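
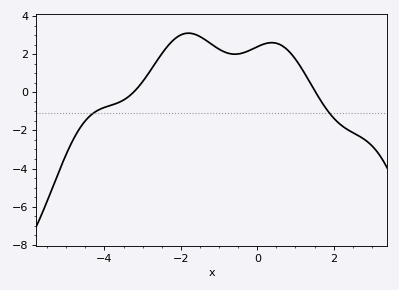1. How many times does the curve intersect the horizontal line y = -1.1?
2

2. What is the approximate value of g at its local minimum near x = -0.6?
2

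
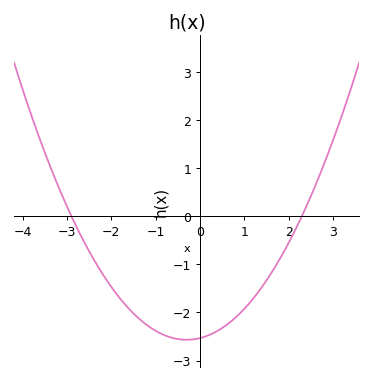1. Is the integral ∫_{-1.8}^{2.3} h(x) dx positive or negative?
negative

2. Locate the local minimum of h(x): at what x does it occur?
-0.3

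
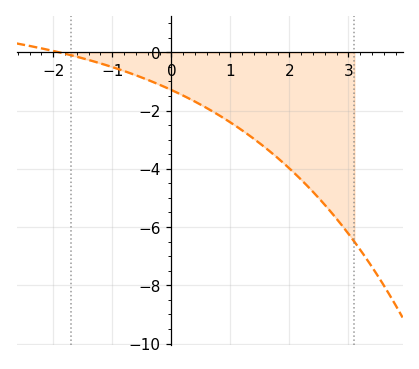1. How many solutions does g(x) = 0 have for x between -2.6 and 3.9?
1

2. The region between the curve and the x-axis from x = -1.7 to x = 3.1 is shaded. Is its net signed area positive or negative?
negative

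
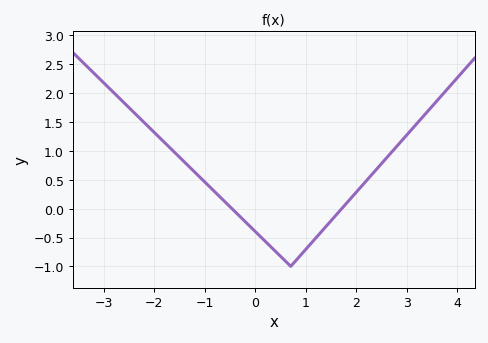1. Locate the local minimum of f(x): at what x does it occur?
0.701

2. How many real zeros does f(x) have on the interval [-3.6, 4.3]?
2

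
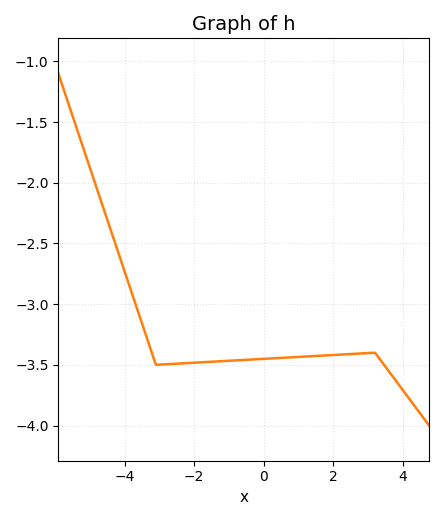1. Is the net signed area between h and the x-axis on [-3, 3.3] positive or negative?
negative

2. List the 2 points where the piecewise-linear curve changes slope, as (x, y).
(-3.1, -3.5); (3.2, -3.4)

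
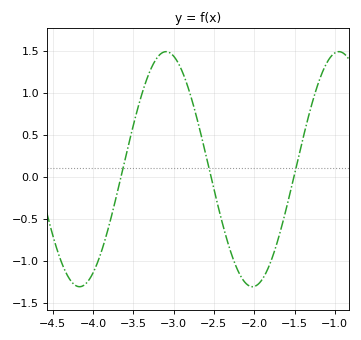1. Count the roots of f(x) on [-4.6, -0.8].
3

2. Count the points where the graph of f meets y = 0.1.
3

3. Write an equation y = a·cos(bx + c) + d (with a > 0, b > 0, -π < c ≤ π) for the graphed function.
y = 1.4cos(2.9x + 2.8) + 0.09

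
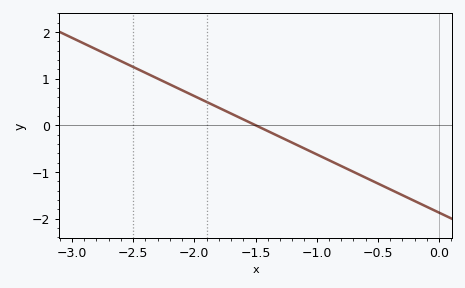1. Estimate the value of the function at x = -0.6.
-1.1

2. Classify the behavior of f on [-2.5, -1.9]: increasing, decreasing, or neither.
decreasing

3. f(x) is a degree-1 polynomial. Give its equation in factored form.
y = -1.25(x + 1.5)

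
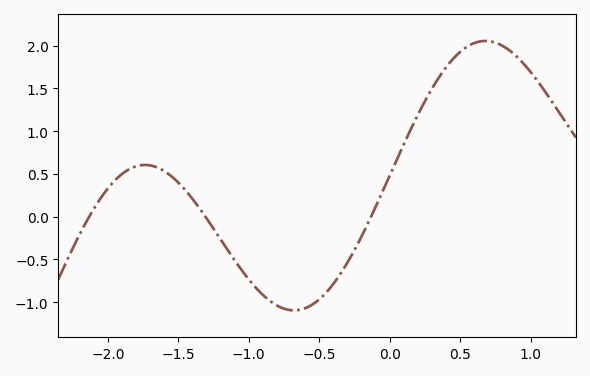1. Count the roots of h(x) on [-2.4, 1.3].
3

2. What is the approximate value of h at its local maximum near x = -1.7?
0.605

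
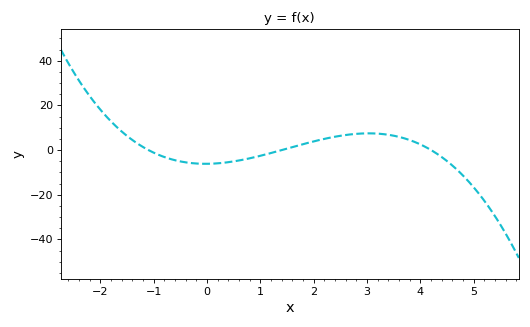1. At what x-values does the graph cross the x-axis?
-1.1, 1.4, 4.2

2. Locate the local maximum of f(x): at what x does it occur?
3.03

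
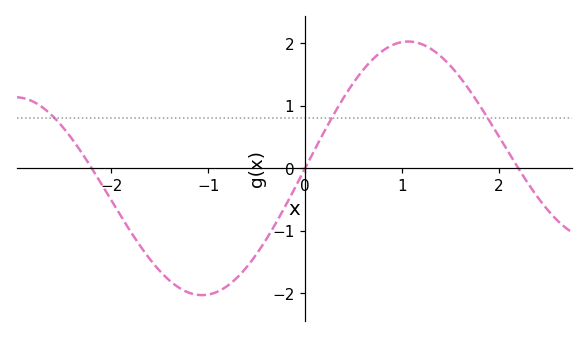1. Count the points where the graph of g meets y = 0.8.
3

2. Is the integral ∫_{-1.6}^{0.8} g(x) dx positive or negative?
negative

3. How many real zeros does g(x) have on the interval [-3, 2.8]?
3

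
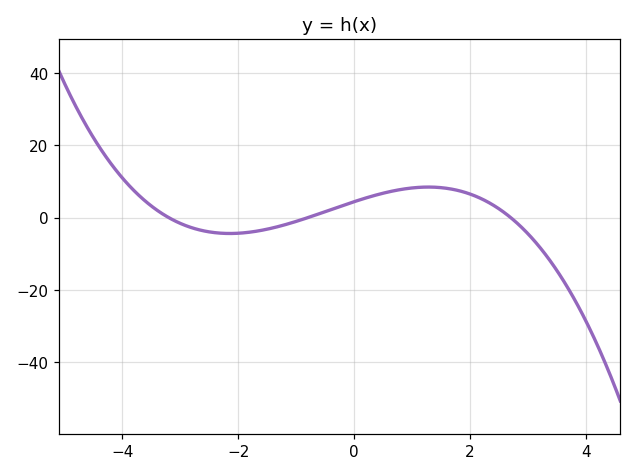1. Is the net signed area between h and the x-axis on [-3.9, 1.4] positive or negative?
positive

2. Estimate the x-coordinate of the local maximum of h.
1.2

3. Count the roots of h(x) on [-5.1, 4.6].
3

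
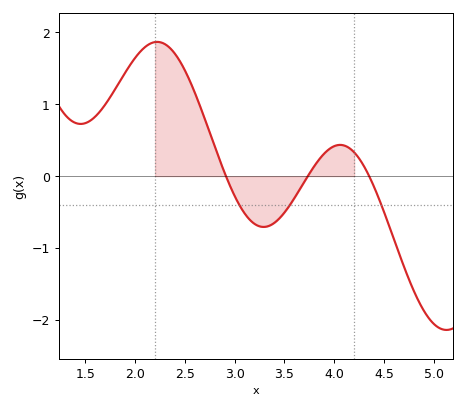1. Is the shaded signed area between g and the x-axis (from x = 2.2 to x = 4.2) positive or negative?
positive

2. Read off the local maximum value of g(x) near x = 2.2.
1.87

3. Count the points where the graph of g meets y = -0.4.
3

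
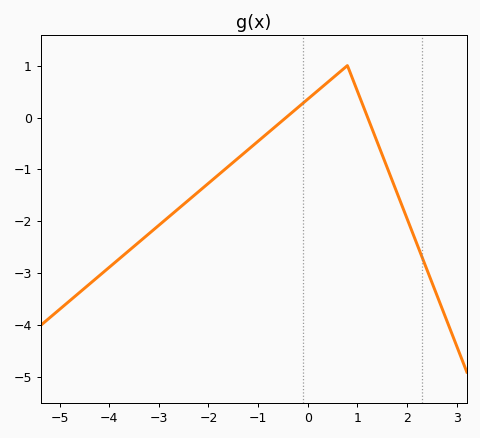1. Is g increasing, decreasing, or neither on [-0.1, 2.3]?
neither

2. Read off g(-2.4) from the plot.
-1.59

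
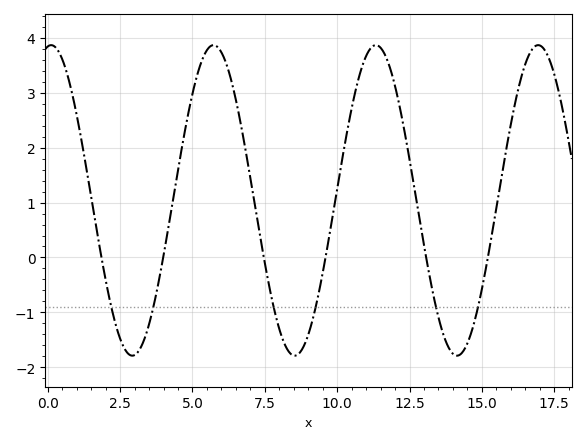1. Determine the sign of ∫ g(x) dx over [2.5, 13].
positive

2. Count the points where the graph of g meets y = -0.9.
6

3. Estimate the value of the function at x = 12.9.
0.533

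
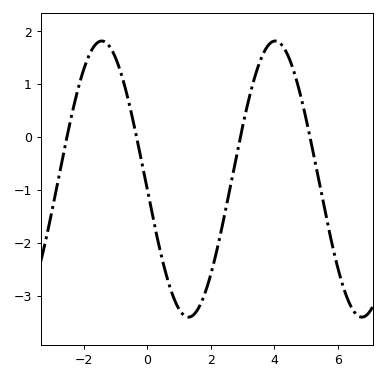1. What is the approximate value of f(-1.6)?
1.77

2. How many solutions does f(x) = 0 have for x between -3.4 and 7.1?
4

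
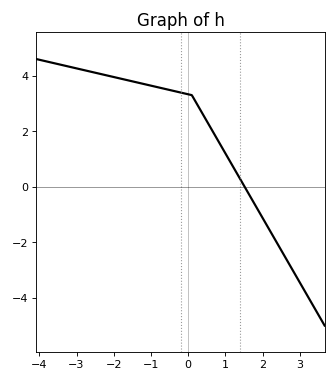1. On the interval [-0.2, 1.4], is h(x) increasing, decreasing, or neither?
decreasing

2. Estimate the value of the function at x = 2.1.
-1.35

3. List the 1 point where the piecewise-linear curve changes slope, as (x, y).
(0.1, 3.3)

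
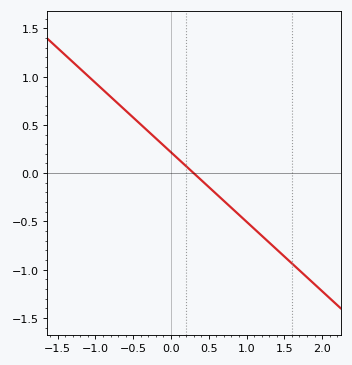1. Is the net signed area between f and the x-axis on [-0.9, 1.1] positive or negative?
positive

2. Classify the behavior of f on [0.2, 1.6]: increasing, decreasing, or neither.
decreasing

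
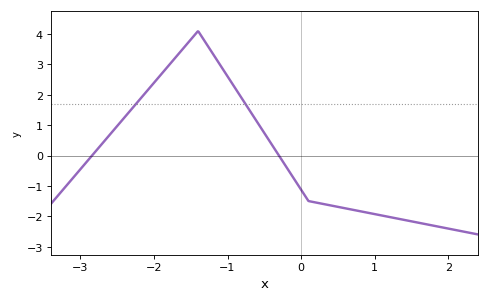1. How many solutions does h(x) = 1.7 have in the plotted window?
2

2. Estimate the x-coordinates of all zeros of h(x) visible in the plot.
-2.8, -0.3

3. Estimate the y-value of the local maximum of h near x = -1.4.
4.1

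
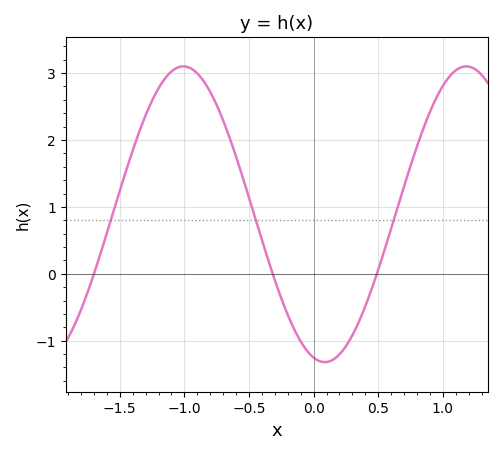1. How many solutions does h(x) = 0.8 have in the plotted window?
3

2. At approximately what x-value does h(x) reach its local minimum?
0.1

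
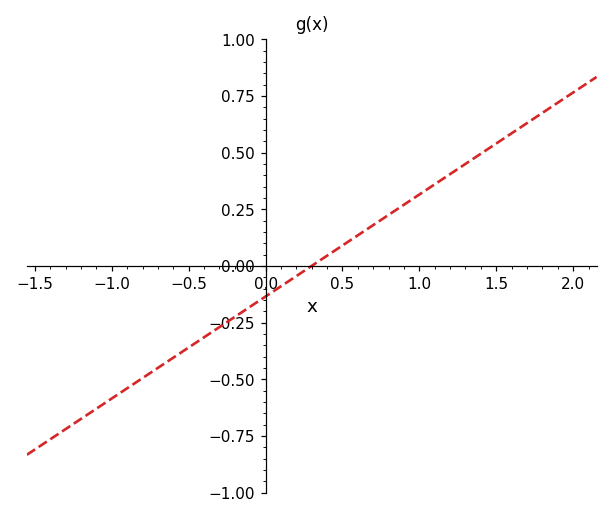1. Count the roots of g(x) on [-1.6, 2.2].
1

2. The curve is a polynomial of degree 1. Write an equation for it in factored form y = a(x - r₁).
y = 0.45(x - 0.3)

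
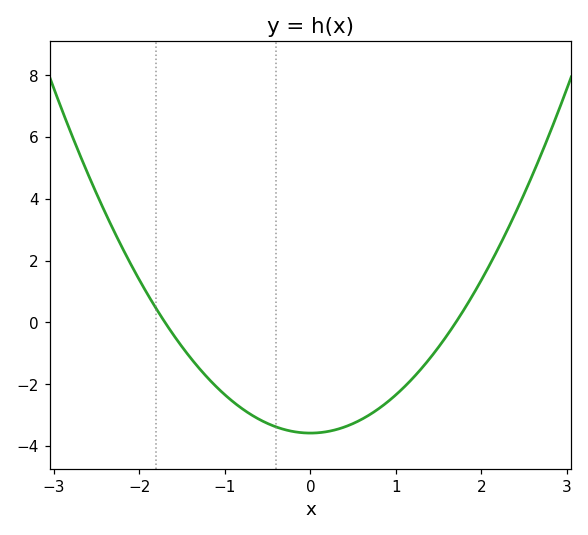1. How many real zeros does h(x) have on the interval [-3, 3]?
2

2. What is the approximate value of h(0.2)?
-3.53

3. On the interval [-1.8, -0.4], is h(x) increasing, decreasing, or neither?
decreasing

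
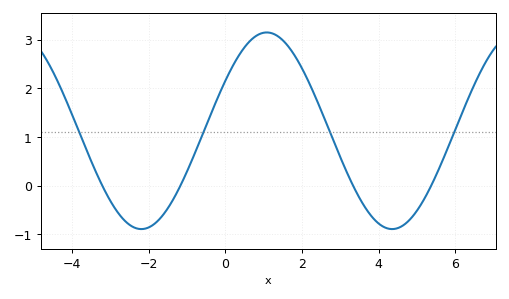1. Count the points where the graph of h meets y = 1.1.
4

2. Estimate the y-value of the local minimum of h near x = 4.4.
-0.89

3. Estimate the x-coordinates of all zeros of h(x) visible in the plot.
-3.21, -1.17, 3.34, 5.37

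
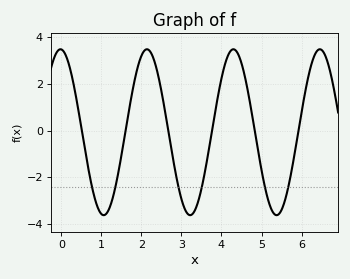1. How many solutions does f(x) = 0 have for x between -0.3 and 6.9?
6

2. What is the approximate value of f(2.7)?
-0.3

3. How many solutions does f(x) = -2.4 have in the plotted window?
6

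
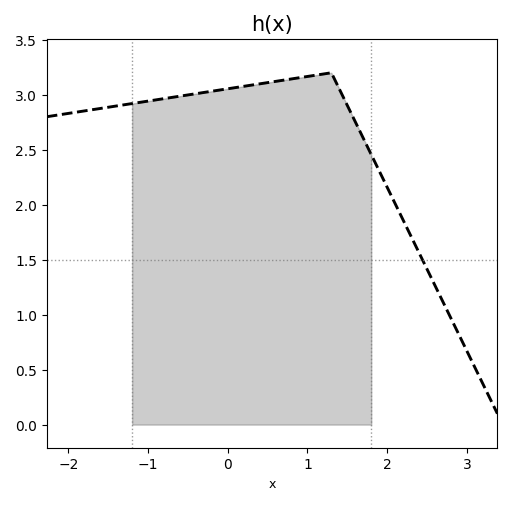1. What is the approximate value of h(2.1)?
2.01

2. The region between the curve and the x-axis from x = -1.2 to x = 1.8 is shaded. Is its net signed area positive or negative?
positive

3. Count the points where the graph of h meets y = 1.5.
1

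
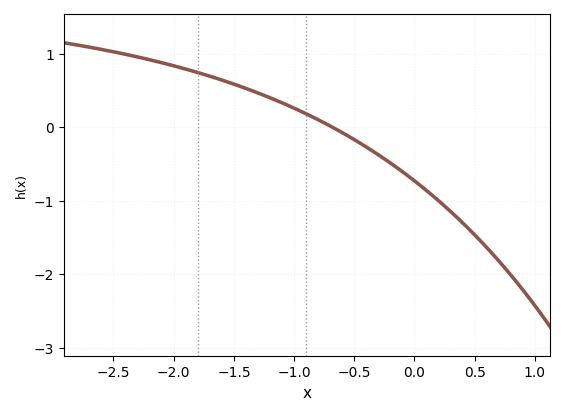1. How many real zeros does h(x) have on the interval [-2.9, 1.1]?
1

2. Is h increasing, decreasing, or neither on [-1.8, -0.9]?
decreasing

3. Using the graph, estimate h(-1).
0.3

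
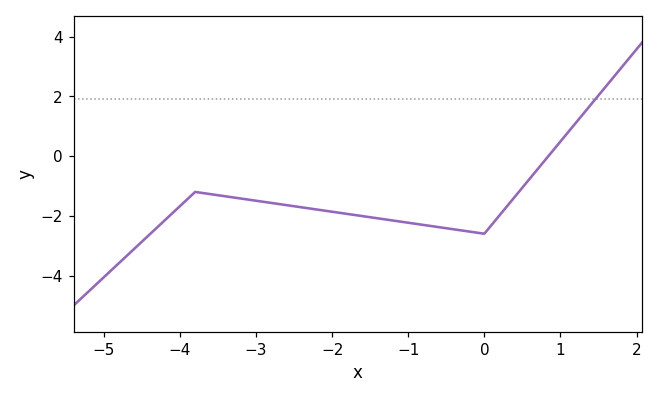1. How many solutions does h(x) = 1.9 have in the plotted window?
1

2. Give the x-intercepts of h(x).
0.8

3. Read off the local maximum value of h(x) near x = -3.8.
-1.2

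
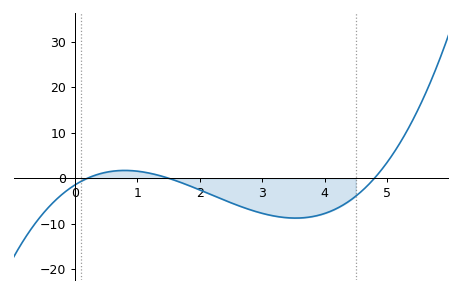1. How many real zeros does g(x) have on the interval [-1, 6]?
3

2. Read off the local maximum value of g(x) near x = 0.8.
1.71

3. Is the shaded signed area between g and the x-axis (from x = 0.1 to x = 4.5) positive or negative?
negative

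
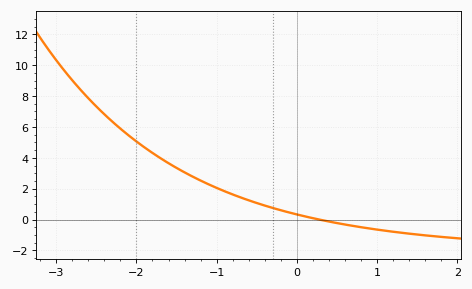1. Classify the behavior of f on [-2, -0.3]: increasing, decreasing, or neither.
decreasing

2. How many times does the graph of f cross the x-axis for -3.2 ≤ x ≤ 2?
1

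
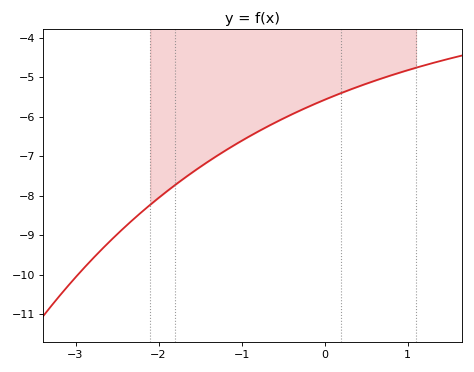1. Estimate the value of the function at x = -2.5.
-9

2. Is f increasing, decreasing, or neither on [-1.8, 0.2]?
increasing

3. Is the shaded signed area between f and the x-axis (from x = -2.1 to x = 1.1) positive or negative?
negative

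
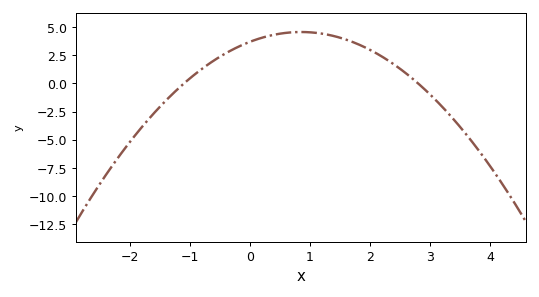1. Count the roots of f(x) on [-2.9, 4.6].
2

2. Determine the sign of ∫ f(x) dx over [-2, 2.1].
positive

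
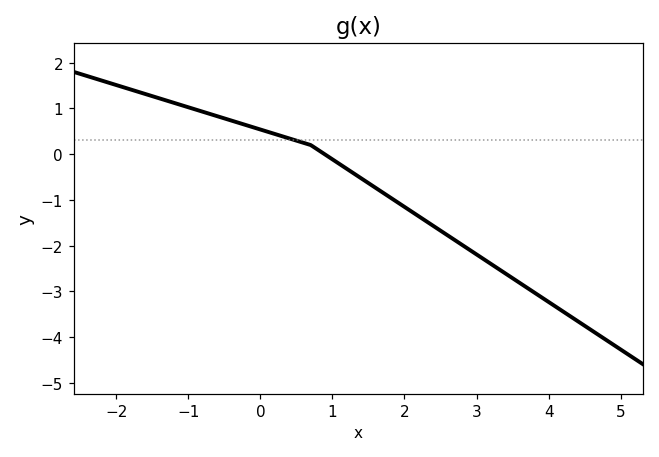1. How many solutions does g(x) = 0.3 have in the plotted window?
1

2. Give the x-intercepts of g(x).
0.892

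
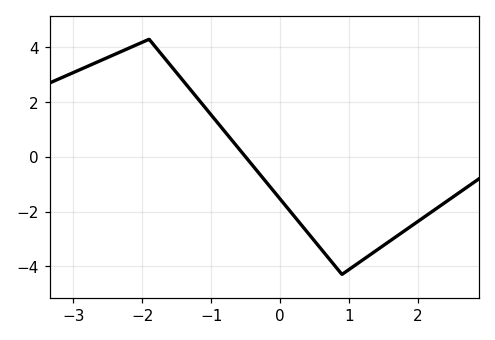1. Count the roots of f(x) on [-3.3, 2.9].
1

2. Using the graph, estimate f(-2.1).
4.08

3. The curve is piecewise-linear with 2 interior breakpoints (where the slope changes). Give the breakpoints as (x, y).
(-1.9, 4.3); (0.9, -4.3)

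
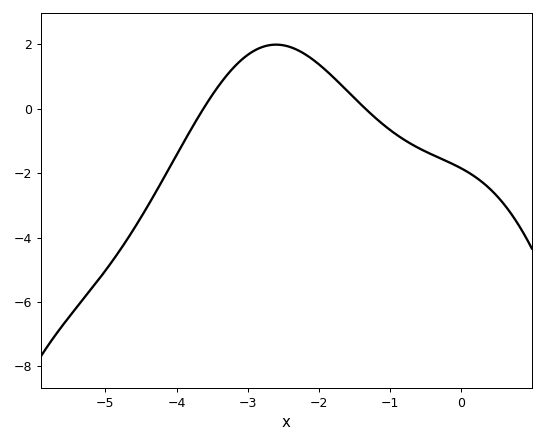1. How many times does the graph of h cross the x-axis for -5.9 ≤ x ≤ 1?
2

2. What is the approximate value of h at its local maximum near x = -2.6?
1.99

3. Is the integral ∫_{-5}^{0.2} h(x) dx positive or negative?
negative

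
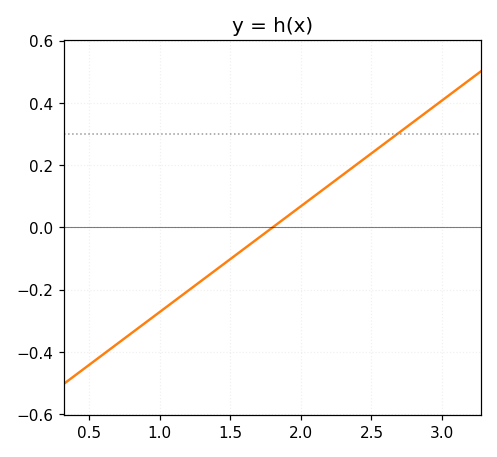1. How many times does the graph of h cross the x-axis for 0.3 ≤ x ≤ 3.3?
1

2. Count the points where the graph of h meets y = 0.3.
1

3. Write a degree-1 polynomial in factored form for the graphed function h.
y = 0.34(x - 1.8)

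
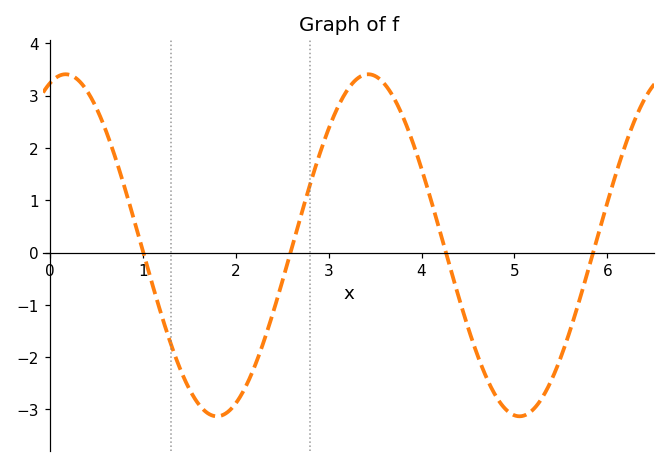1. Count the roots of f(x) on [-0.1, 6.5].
4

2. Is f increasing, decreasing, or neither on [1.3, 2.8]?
neither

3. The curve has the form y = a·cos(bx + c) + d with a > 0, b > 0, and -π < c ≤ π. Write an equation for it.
y = 3.27cos(1.93x - 0.33) + 0.14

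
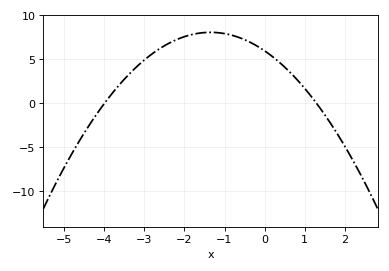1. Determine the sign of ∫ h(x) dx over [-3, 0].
positive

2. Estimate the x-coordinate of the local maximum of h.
-1.4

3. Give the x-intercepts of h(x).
-4, 1.4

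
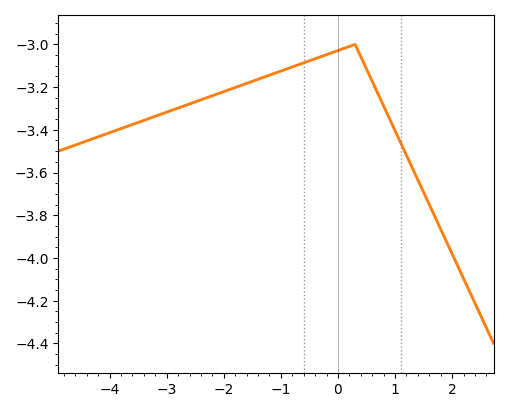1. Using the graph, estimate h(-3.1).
-3.32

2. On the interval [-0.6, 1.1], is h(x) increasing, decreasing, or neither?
neither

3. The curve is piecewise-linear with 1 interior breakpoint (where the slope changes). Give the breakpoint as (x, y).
(0.3, -3)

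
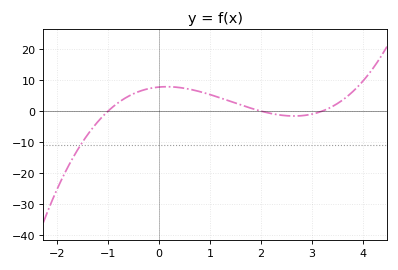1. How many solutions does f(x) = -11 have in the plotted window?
1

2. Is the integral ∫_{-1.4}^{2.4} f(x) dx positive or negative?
positive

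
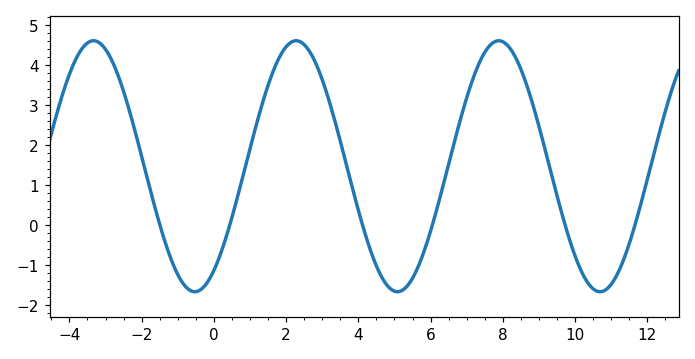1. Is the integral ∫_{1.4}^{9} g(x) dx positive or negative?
positive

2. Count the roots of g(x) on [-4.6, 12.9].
6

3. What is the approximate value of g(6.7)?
2.22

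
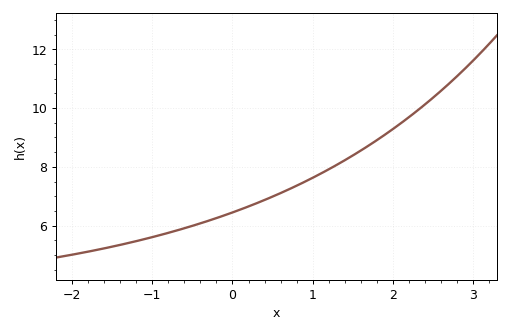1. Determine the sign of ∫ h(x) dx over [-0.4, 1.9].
positive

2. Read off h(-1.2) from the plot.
5.4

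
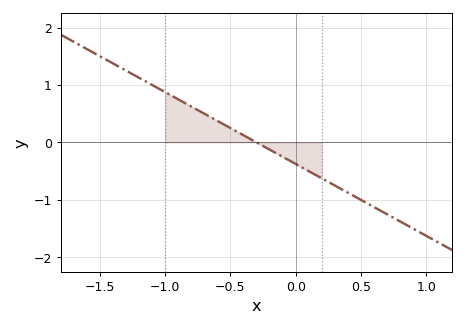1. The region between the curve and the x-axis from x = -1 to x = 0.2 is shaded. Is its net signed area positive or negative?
positive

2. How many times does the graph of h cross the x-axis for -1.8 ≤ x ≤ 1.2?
1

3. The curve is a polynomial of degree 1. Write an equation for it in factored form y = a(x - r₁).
y = -1.25(x + 0.3)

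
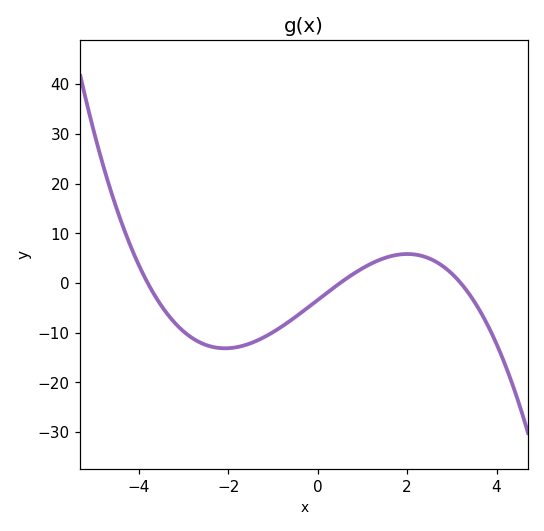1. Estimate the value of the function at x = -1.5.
-12.1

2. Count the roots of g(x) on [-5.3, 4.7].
3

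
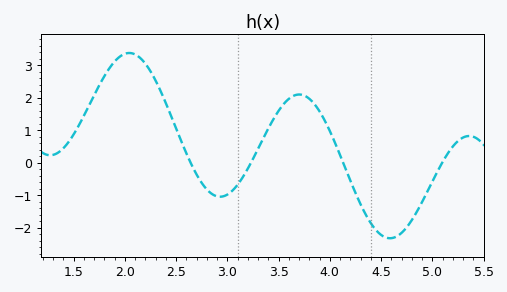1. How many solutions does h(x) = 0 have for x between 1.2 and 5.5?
4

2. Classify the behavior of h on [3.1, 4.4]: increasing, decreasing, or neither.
neither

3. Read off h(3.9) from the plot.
1.58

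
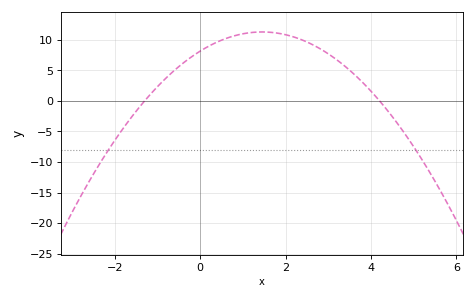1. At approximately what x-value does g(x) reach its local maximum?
1.45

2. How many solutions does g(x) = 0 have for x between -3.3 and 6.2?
2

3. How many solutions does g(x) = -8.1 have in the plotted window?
2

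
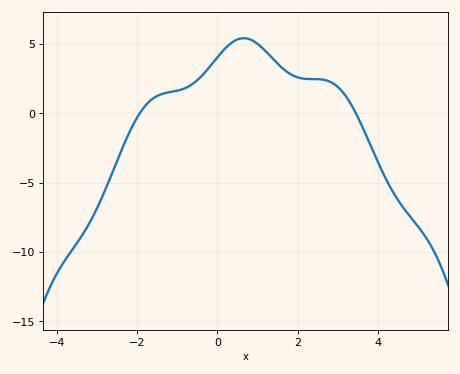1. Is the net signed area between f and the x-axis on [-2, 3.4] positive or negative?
positive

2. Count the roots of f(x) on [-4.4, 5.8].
2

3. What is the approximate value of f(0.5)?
5.32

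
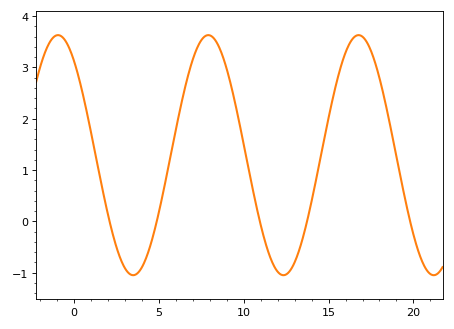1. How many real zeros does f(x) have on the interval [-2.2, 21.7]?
5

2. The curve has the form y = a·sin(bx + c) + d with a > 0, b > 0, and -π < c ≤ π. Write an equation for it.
y = 2.34sin(0.71x + 2.23) + 1.29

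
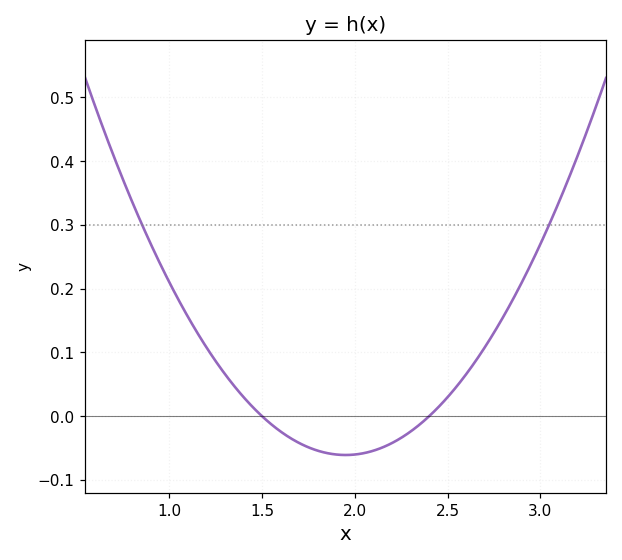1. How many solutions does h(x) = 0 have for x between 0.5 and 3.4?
2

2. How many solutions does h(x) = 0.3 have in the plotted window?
2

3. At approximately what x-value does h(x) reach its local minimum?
1.95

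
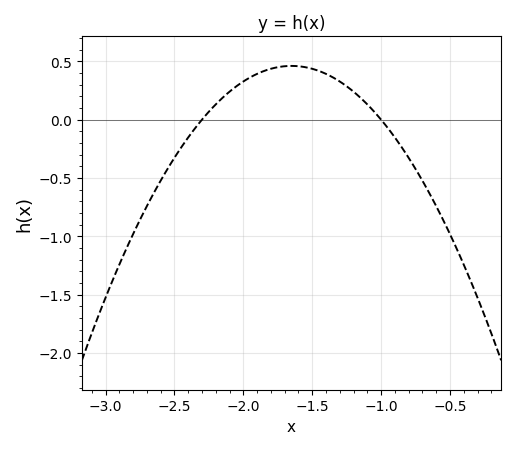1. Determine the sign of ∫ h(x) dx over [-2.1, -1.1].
positive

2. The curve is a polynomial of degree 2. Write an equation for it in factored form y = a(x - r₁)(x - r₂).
y = -1.09(x + 2.3)(x + 1)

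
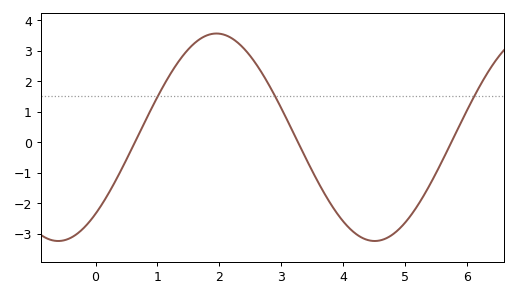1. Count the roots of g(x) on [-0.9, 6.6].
3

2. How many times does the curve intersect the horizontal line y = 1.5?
3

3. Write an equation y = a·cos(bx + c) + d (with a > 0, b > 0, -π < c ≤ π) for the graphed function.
y = 3.4cos(1.2x - 2.4) + 0.16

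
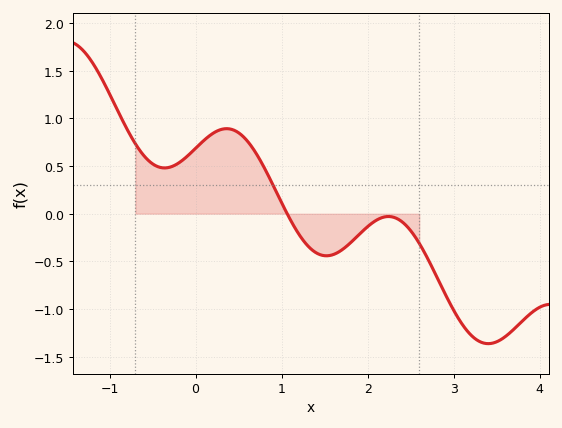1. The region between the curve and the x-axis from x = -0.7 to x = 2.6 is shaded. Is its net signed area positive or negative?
positive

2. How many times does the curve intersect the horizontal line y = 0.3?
1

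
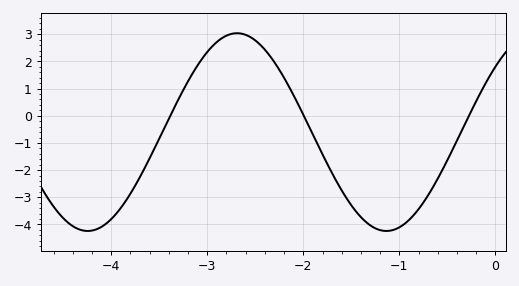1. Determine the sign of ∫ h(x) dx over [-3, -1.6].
positive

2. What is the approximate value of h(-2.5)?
2.77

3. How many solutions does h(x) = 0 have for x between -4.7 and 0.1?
3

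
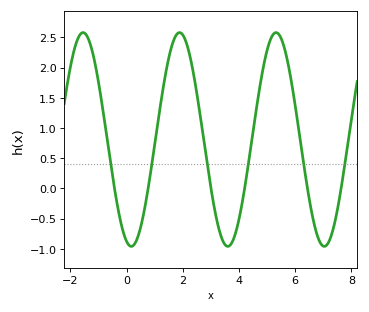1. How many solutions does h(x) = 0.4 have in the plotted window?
6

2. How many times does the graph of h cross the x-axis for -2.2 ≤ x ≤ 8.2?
6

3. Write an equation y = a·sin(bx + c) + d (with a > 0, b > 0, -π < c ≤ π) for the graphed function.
y = 1.77sin(1.8x - 1.9) + 0.81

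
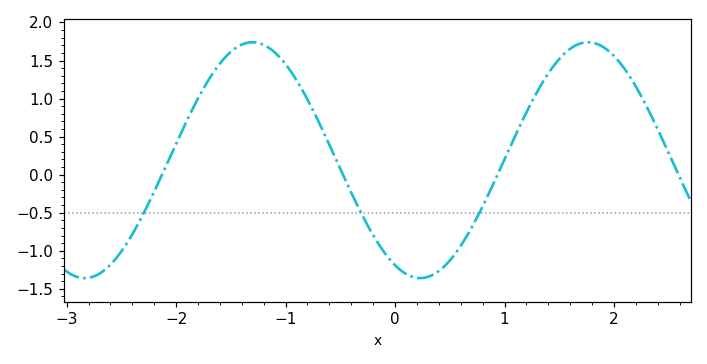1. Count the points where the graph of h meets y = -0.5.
3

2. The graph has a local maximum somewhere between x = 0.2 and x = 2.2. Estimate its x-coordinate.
1.8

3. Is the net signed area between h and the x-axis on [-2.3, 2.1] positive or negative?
positive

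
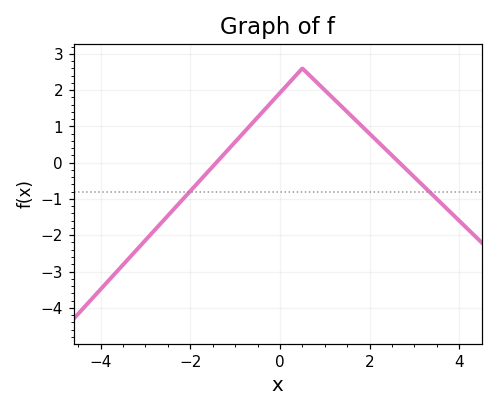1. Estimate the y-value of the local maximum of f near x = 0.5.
2.6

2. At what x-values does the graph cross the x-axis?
-1.42, 2.67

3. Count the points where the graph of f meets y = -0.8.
2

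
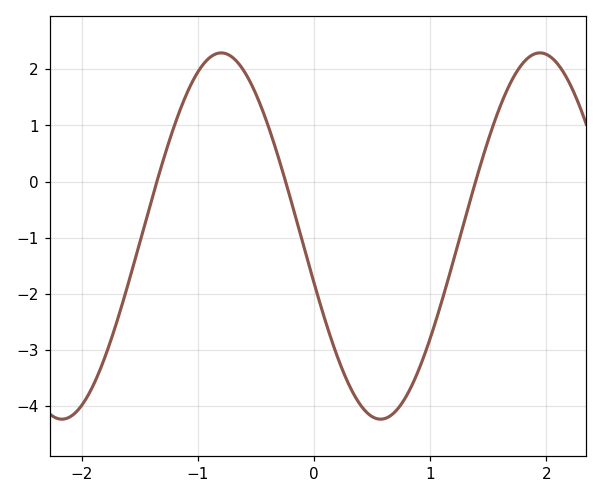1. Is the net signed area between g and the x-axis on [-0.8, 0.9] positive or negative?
negative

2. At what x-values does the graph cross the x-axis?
-1.35, -0.245, 1.39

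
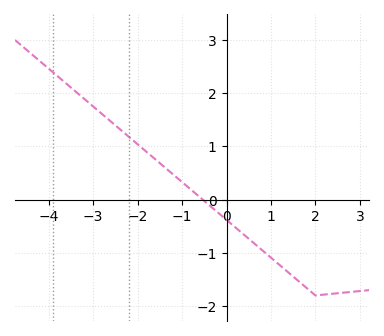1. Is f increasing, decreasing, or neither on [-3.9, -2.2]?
decreasing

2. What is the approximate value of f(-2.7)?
1.54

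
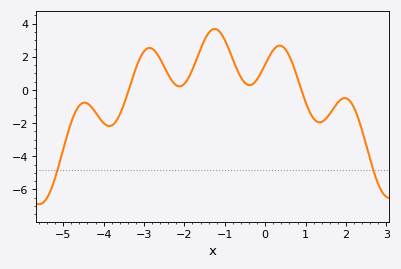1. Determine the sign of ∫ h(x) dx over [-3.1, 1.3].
positive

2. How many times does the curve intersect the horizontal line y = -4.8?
2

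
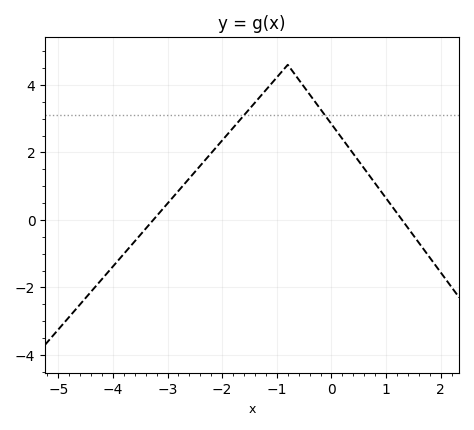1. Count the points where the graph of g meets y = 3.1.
2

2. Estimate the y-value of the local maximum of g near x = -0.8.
4.6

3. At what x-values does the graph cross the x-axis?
-3.2, 1.2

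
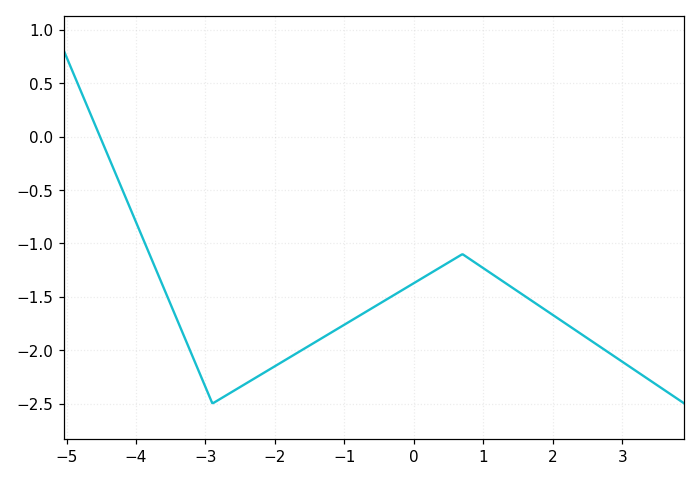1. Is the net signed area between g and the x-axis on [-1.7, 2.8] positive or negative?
negative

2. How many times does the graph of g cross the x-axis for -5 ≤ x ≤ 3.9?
1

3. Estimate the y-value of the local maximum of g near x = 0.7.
-1.1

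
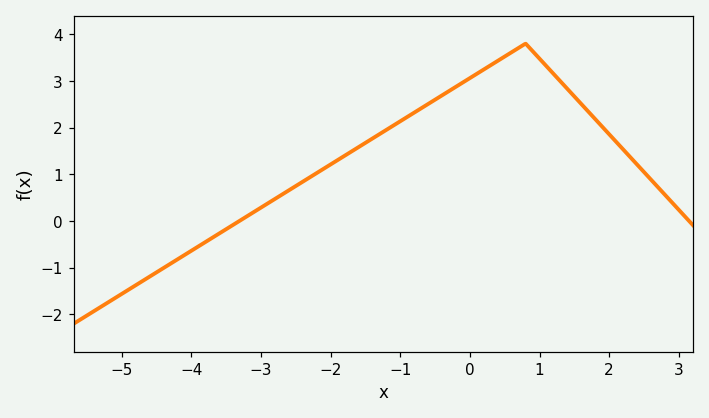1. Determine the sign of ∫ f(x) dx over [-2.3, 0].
positive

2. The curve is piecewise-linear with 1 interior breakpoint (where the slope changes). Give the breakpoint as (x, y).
(0.8, 3.8)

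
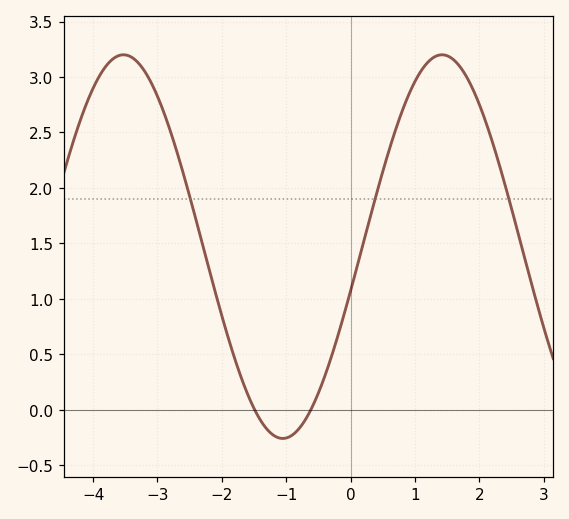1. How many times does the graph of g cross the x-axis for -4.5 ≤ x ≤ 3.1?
2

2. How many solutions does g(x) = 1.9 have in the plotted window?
3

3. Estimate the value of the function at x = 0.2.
1.5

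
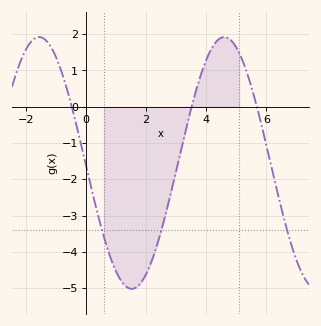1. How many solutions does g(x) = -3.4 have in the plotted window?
3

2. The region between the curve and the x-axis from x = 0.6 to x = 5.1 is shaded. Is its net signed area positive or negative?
negative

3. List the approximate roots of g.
-0.473, 3.52, 5.69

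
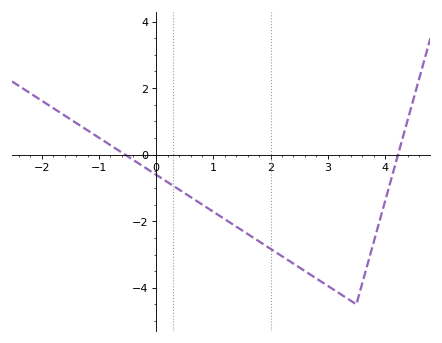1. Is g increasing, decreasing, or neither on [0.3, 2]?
decreasing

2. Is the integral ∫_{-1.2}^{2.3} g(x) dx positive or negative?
negative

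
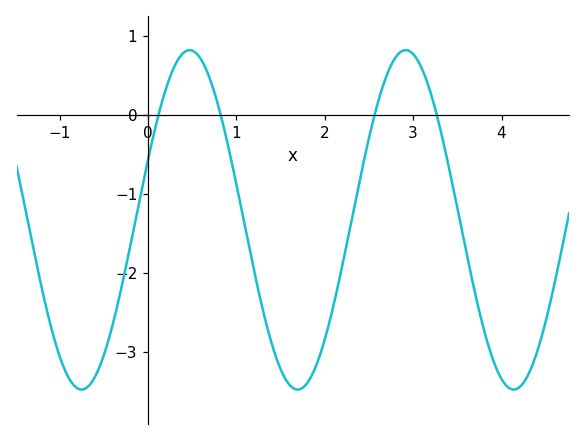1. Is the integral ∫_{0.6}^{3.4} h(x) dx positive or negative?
negative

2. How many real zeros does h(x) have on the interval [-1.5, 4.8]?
4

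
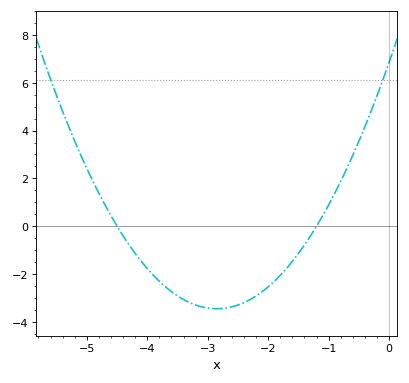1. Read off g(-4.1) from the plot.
-1.47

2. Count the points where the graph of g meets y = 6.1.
2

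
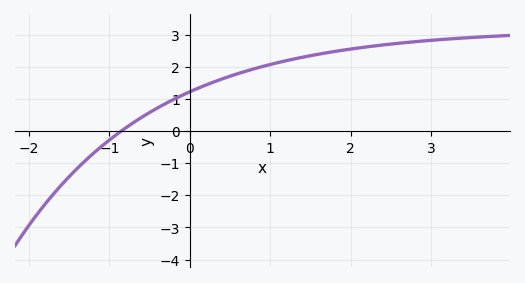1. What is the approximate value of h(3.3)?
2.89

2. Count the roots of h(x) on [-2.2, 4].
1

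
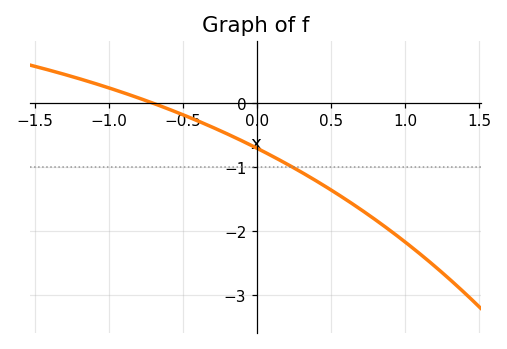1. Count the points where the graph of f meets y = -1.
1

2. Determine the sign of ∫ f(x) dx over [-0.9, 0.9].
negative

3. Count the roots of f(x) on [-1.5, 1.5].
1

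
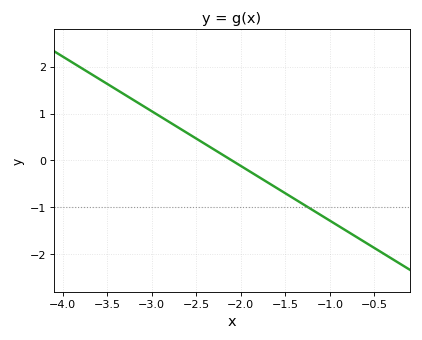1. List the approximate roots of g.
-2.1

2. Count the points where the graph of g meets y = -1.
1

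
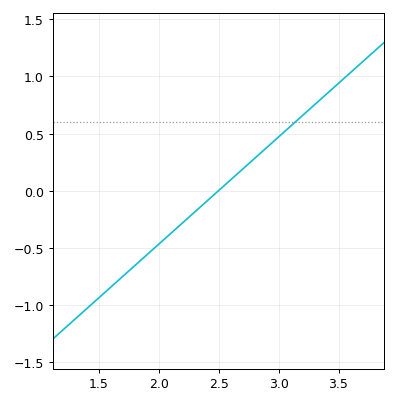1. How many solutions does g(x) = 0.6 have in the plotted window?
1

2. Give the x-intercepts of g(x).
2.5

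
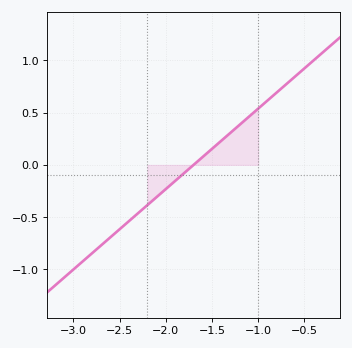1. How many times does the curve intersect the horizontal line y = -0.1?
1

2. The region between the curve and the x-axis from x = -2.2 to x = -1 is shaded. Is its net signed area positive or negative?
positive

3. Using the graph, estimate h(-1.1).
0.45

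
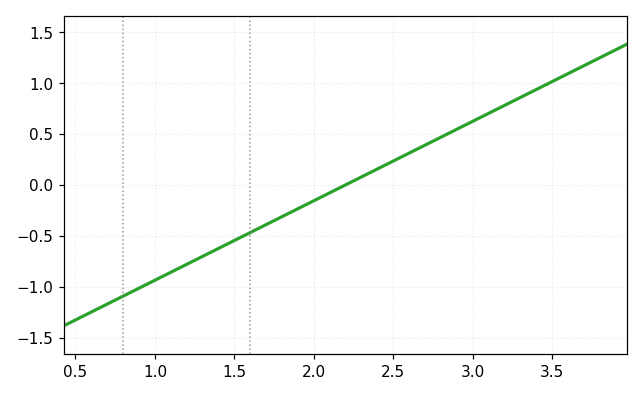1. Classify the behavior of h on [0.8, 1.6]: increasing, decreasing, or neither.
increasing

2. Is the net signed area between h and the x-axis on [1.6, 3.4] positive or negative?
positive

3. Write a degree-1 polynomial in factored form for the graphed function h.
y = 0.78(x - 2.2)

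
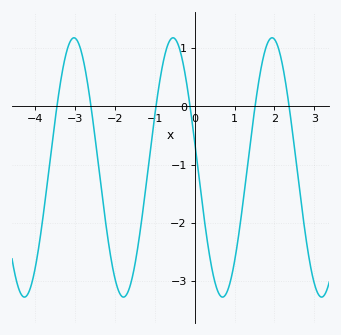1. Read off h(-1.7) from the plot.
-3.2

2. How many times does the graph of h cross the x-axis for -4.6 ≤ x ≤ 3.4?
6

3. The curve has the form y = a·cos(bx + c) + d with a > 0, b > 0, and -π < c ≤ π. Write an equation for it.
y = 2.23cos(2.5x + 1.4) - 1.05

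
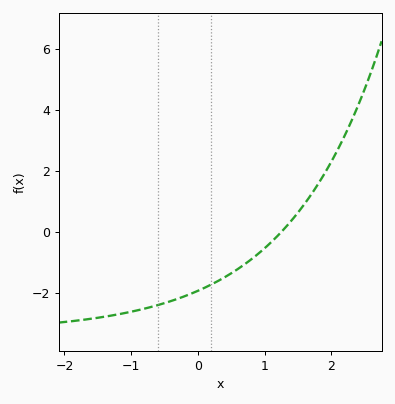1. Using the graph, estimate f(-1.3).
-2.8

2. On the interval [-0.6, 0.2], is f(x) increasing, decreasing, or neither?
increasing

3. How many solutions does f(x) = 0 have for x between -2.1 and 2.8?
1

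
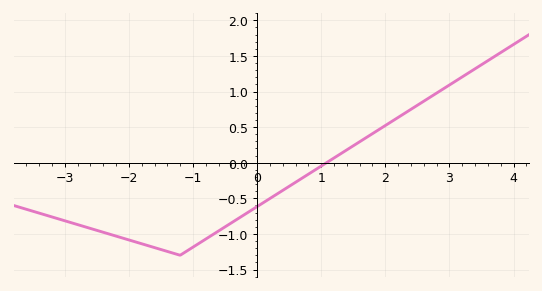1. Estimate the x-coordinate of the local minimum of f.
-1.2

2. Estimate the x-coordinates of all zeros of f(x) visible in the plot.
1.08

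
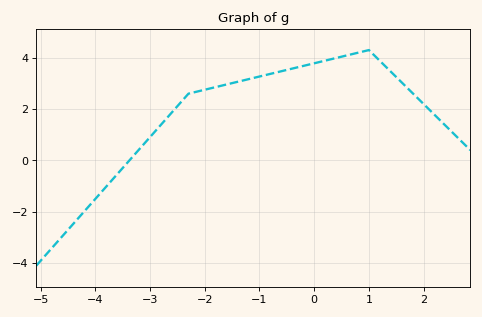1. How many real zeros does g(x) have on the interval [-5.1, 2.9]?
1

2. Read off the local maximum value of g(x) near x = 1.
4.2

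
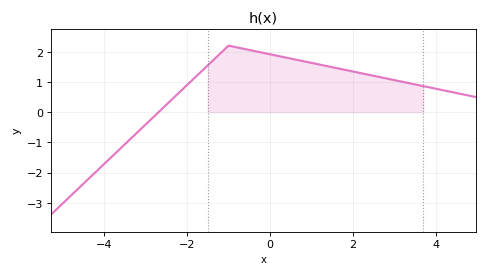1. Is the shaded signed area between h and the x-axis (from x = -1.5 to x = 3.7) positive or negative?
positive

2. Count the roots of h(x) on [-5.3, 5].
1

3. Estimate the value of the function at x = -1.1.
2.1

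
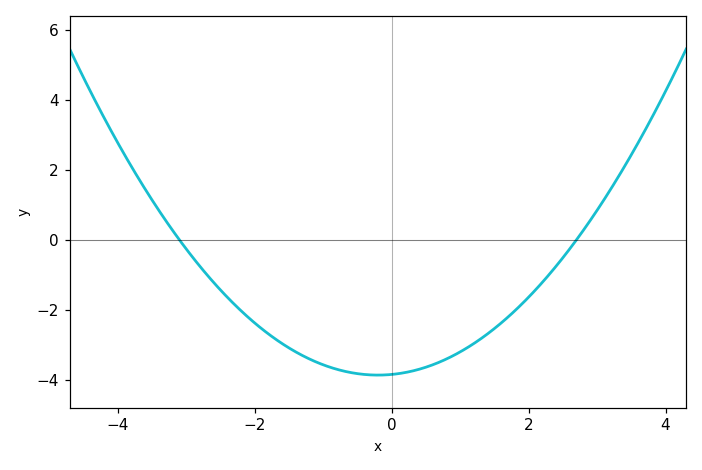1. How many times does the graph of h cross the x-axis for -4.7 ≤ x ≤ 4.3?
2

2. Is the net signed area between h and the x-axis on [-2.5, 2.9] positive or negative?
negative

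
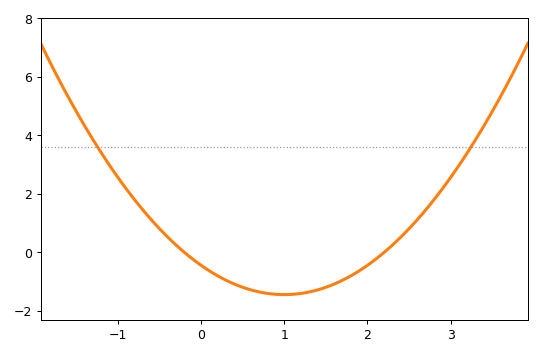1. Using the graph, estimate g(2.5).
0.8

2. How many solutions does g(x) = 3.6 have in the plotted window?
2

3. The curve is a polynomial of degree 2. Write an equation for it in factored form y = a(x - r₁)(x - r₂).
y = 1(x + 0.2)(x - 2.2)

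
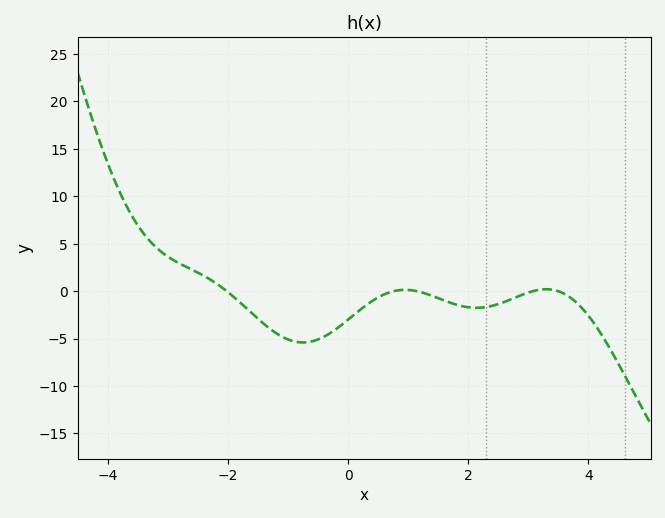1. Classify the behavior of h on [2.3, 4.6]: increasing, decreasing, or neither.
neither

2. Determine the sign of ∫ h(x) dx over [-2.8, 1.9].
negative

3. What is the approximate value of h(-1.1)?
-5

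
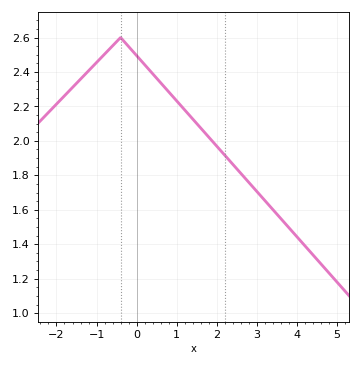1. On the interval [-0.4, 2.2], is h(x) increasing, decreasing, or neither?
decreasing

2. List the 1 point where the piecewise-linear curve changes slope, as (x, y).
(-0.4, 2.6)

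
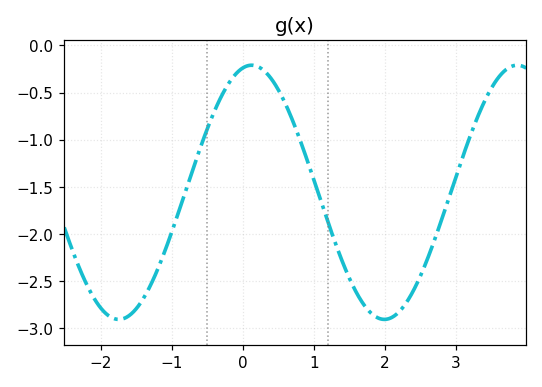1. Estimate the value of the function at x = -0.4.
-0.701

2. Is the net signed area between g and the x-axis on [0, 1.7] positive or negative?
negative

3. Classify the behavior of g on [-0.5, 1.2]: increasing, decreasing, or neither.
neither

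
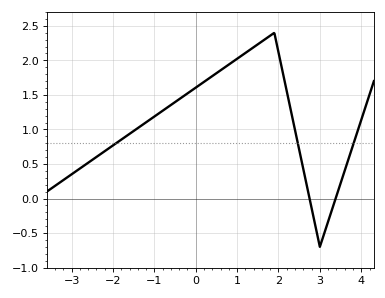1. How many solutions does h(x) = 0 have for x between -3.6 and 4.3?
2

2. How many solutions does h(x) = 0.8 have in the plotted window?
3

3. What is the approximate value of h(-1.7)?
0.9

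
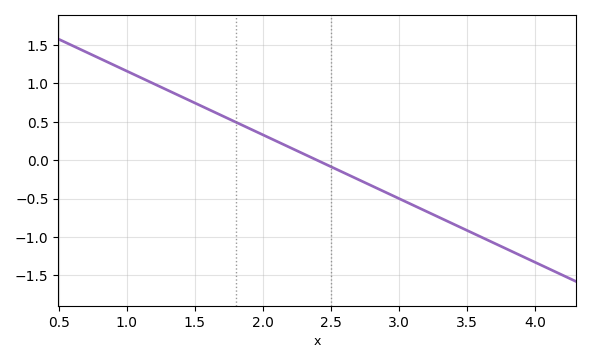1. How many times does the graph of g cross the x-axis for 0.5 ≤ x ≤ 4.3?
1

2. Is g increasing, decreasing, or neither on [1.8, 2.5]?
decreasing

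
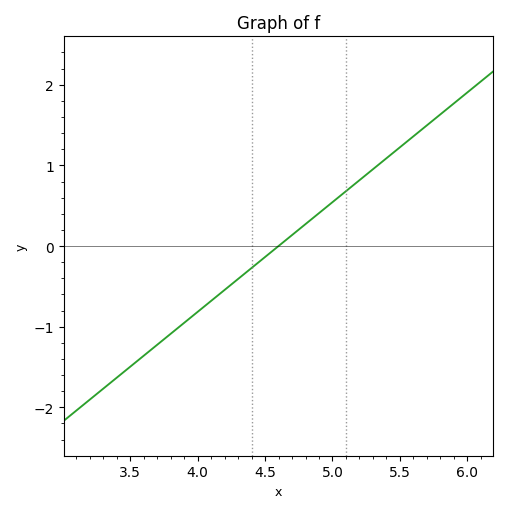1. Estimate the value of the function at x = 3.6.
-1.36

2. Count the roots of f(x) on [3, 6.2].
1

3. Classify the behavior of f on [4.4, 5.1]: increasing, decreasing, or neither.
increasing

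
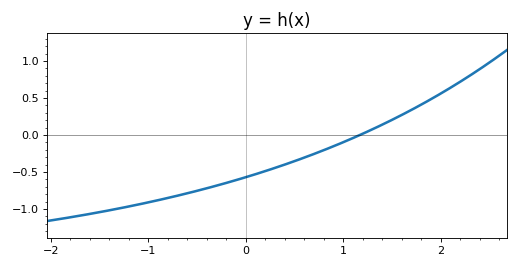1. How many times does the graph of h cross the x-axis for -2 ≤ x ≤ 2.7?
1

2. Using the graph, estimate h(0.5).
-0.35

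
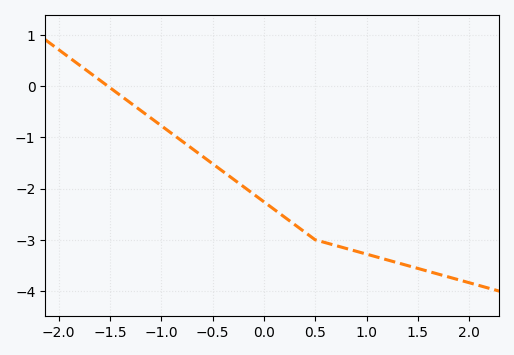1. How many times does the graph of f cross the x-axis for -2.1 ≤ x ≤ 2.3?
1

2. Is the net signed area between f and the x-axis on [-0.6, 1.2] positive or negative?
negative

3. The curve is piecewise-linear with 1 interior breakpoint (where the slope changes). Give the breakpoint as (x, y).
(0.5, -3)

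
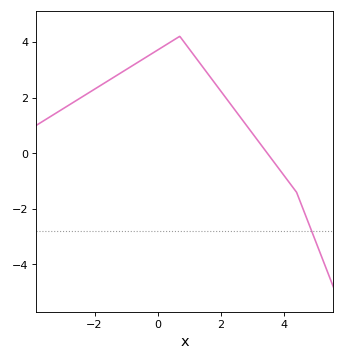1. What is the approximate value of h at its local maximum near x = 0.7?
4.2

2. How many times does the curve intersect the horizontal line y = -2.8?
1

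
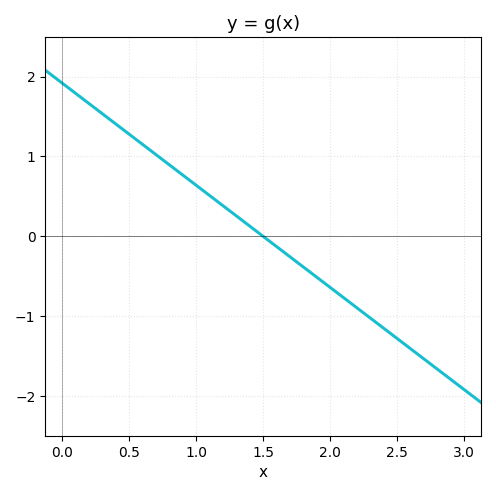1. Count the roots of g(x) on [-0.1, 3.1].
1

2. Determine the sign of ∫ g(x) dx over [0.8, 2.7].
negative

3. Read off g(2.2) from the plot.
-0.9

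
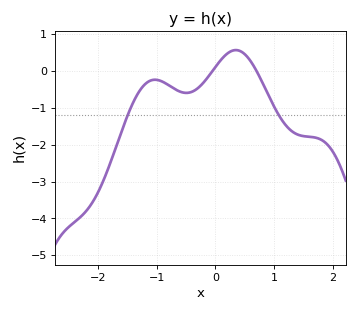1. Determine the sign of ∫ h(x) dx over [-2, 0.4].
negative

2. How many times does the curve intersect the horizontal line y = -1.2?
2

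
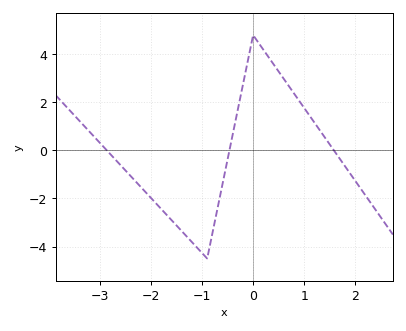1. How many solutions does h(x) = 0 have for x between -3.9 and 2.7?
3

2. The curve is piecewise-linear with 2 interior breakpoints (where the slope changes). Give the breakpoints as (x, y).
(-0.9, -4.5); (0, 4.8)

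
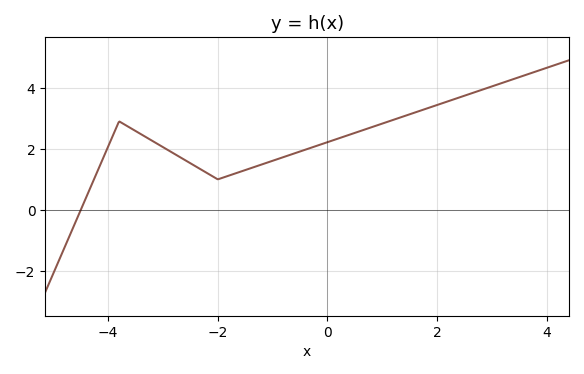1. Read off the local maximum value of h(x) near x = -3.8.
2.9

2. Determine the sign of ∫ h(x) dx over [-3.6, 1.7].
positive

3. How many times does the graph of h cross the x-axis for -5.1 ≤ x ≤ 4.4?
1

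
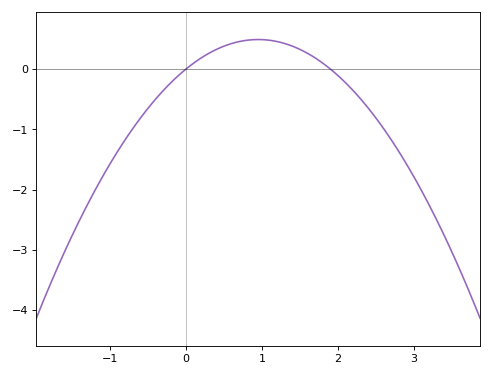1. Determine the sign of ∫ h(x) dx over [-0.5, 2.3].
positive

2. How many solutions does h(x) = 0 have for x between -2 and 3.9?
2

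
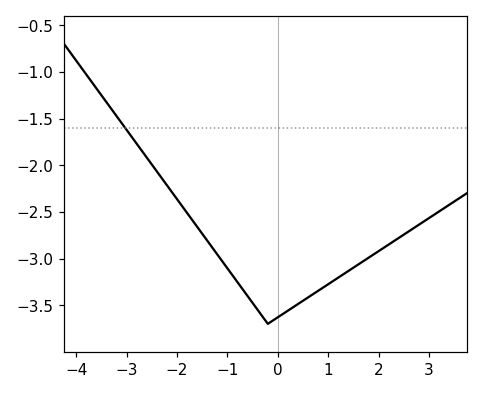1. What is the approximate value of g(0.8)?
-3.35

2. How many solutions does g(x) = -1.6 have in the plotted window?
1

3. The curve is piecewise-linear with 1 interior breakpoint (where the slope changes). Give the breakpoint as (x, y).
(-0.2, -3.7)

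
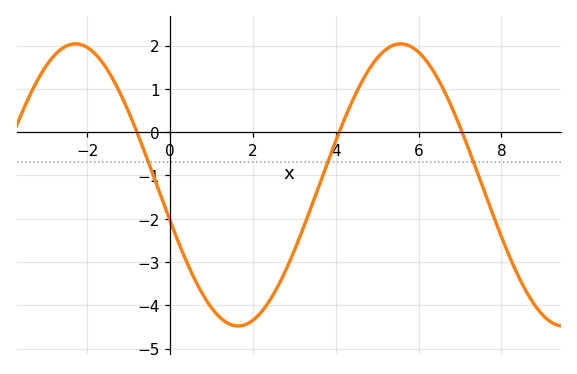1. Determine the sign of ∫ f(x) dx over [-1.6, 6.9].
negative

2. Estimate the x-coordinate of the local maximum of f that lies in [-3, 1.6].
-2.29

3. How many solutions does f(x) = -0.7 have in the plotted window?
3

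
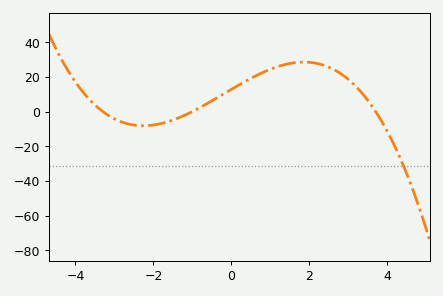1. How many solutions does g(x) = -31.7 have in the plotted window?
1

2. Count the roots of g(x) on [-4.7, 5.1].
3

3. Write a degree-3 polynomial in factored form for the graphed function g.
y = -1.05(x + 3.3)(x + 1)(x - 3.7)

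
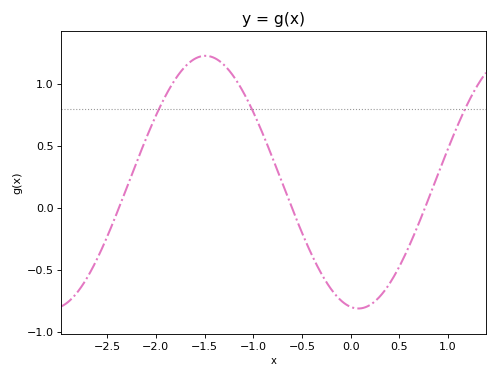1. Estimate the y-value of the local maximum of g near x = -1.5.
1.23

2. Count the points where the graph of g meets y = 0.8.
3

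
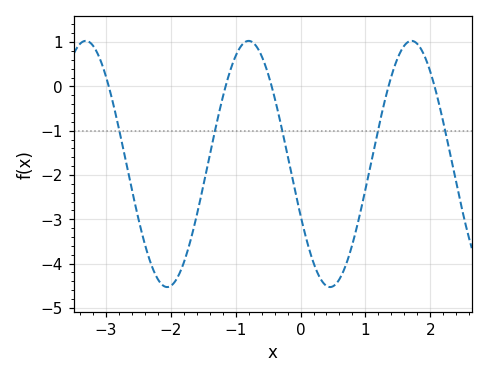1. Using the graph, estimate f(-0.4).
-0.254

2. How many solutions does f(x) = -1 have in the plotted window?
5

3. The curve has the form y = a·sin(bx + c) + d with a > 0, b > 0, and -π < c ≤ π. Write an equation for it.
y = 2.78sin(2.5x - 2.71) - 1.75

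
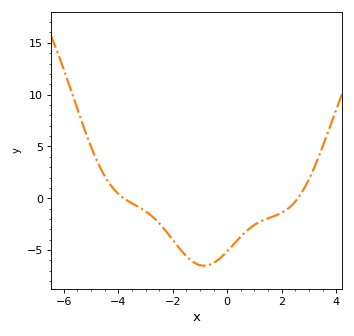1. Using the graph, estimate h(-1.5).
-5.58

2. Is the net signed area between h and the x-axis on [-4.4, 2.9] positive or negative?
negative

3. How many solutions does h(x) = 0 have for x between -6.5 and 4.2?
2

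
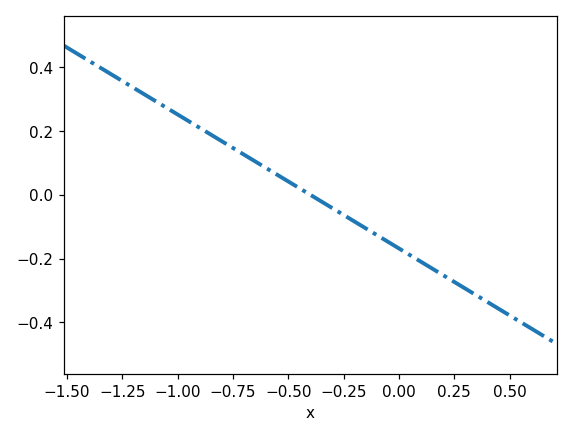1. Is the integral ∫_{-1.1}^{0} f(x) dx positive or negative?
positive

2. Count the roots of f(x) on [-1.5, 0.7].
1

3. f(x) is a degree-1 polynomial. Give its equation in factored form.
y = -0.42(x + 0.4)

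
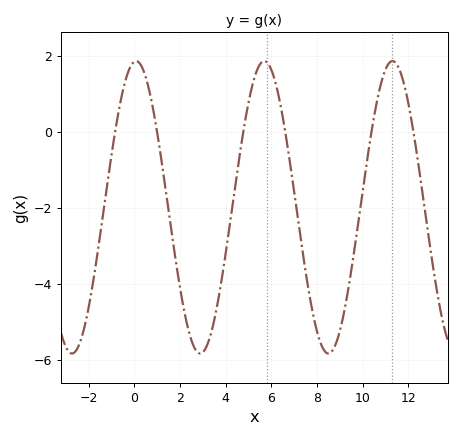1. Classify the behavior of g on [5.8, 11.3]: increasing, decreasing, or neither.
neither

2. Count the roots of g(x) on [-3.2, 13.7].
6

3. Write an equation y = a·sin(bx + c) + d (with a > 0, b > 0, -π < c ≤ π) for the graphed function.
y = 3.85sin(1.12x + 1.48) - 1.98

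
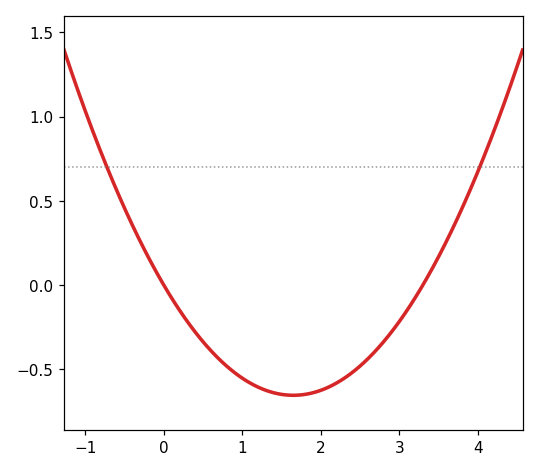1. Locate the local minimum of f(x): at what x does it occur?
1.65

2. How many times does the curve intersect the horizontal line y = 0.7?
2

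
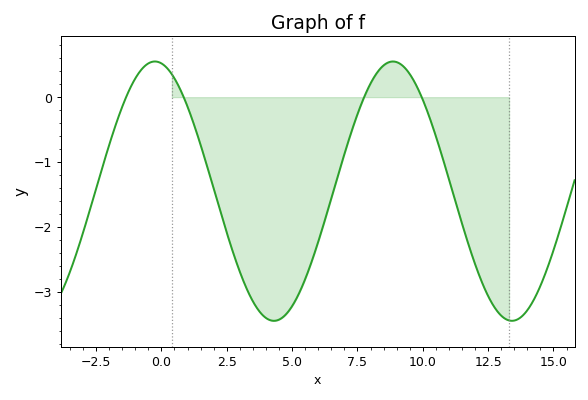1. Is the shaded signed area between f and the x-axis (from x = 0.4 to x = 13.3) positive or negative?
negative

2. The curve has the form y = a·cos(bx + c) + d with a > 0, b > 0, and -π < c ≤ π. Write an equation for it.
y = 2cos(0.69x + 0.17) - 1.45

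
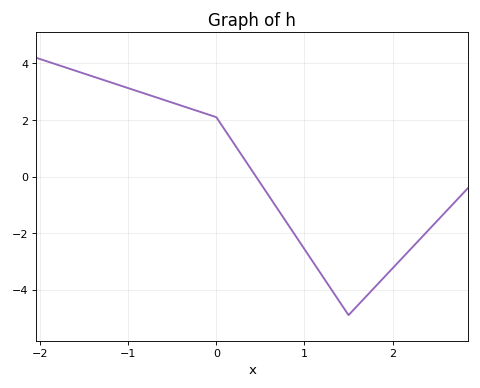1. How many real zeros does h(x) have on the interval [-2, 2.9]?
1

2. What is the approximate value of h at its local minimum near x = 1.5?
-4.8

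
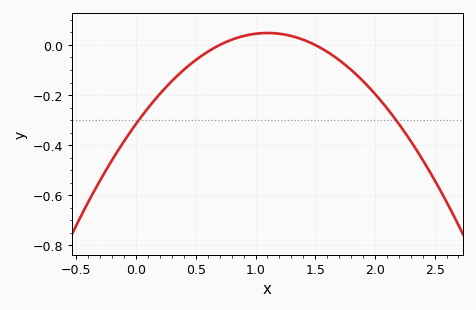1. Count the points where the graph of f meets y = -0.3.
2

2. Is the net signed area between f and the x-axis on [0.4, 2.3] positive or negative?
negative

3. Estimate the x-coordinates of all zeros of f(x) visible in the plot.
0.7, 1.5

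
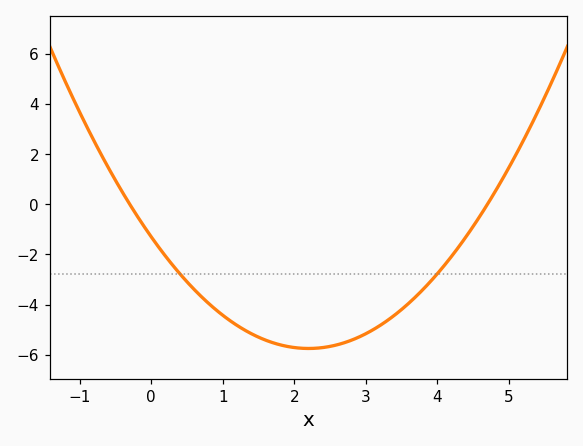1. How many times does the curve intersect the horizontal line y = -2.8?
2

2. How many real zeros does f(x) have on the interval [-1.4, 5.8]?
2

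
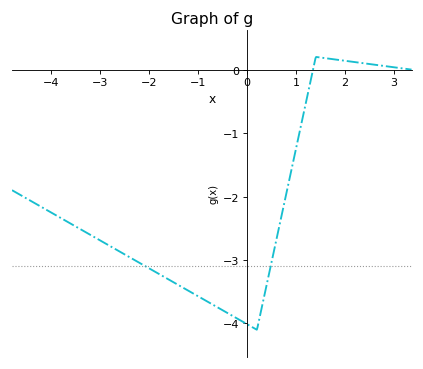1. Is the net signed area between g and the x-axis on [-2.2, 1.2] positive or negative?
negative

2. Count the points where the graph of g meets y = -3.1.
2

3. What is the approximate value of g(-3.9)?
-2.3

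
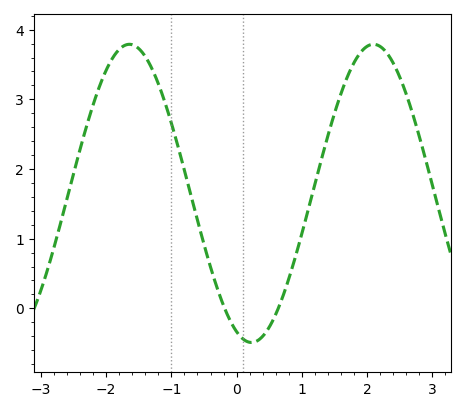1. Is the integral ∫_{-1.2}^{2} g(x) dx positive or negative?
positive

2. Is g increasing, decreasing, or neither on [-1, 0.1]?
decreasing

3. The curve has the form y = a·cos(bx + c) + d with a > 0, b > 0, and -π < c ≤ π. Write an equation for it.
y = 2.14cos(1.68x + 2.76) + 1.65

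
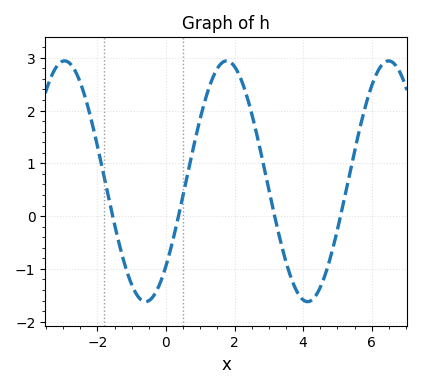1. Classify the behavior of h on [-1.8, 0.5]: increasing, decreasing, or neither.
neither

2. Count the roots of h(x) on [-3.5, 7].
4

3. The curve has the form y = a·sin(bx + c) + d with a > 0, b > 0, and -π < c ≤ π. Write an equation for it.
y = 2.28sin(1.3x - 0.78) + 0.66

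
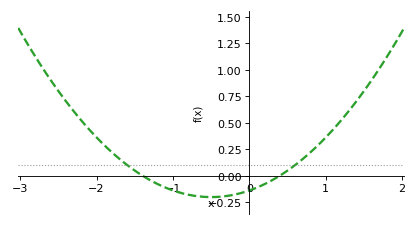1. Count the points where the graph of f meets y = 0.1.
2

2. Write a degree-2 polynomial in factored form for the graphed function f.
y = 0.25(x + 1.4)(x - 0.4)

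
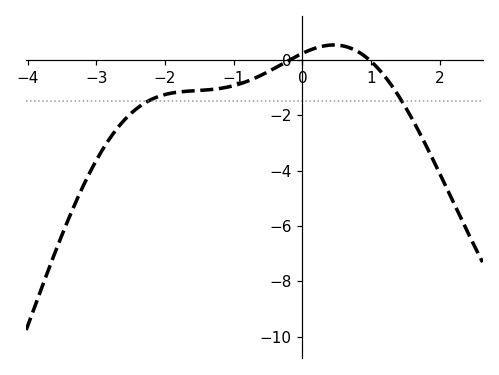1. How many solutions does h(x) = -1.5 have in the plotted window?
2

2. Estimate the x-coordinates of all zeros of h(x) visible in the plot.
-0.189, 0.977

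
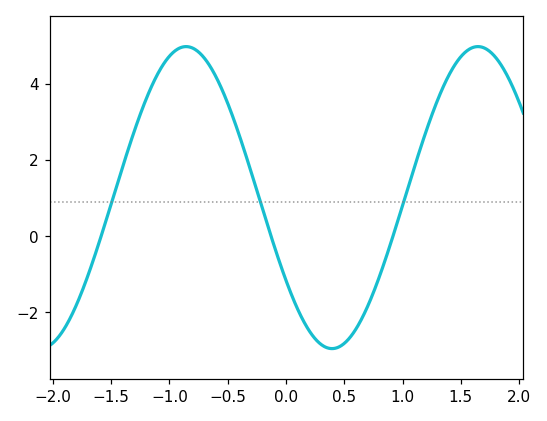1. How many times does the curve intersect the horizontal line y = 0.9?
3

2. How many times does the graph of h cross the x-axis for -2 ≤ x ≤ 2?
3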